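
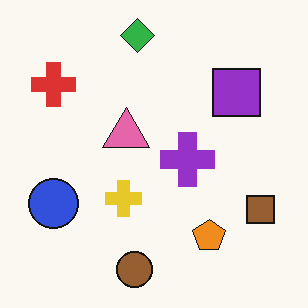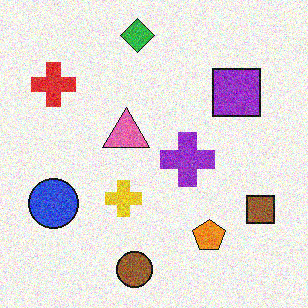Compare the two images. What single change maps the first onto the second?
The transformation is: degraded with visible gaussian noise.

Random speckle covers the whole image, including the flat background.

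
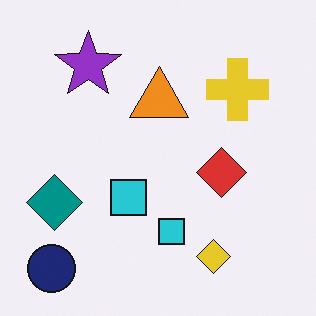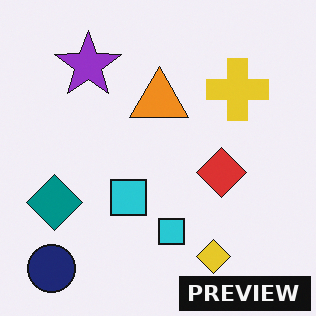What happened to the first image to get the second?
The transformation is: watermarked with the text "PREVIEW" in the lower-right corner.

A dark label reading "PREVIEW" appears in the lower-right corner.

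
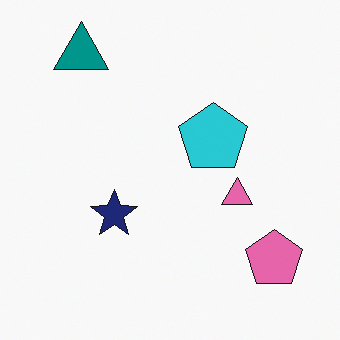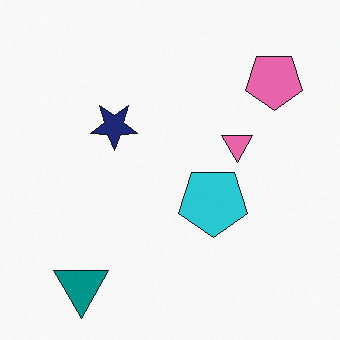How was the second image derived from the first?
It was flipped vertically (top ↔ bottom).

The teal triangle is in the top-left of the first image and the bottom-left of the second — shapes on opposite sides of the horizontal midline have swapped in a mirror flip.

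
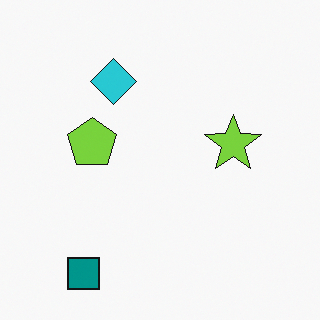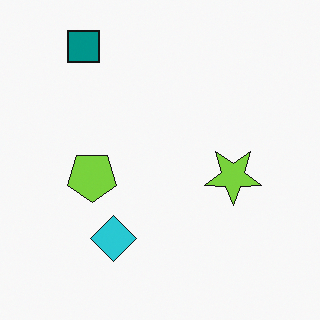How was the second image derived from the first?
It was flipped vertically (top ↔ bottom).

The teal square is in the bottom-left of the first image and the top-left of the second — shapes on opposite sides of the horizontal midline have swapped in a mirror flip.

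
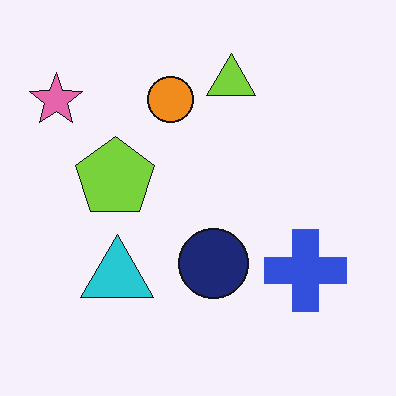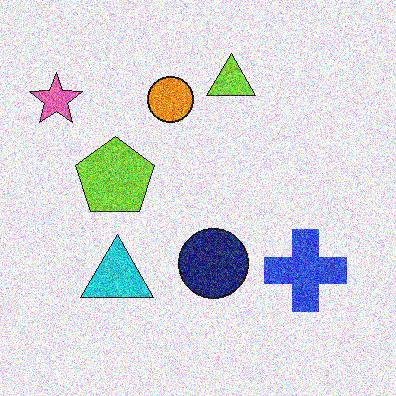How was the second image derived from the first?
The second image is the first degraded with strong gaussian noise.

Random speckle covers the whole image, including the flat background.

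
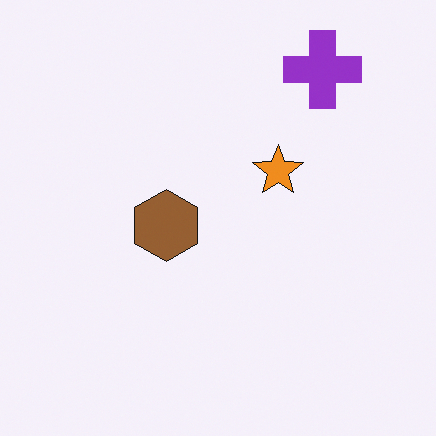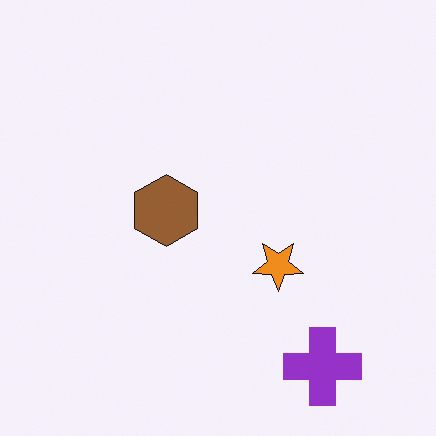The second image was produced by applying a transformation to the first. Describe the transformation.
The second image is the first flipped vertically (top ↔ bottom).

The purple cross is in the top-right of the first image and the bottom-right of the second — shapes on opposite sides of the horizontal midline have swapped in a mirror flip.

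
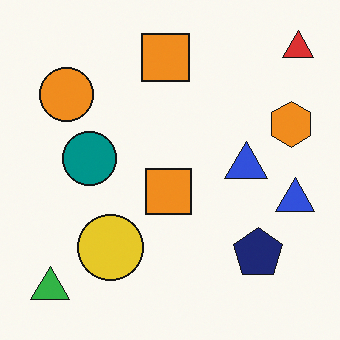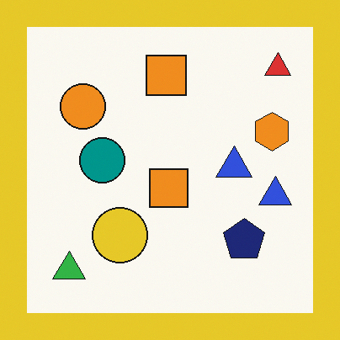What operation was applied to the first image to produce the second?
The image was framed with a yellow border.

A solid yellow frame runs around the edge of the second image, with the content slightly shrunk inside it.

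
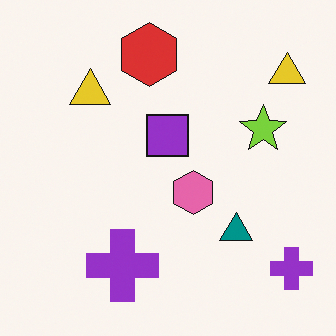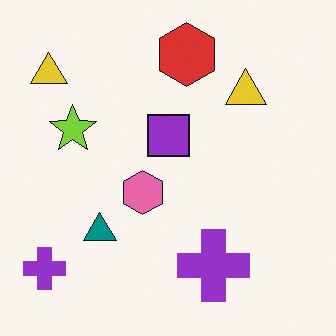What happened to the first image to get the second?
The transformation is: flipped horizontally (left ↔ right).

The lime star is in the right of the first image and the left of the second — shapes on opposite sides of the vertical midline have swapped in a mirror flip.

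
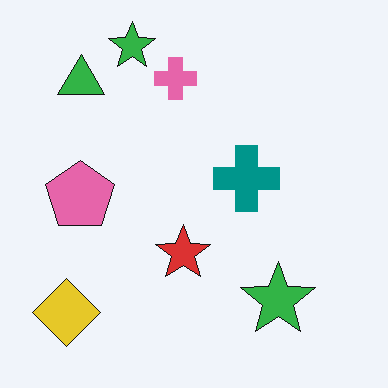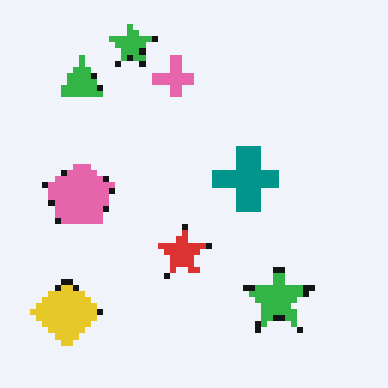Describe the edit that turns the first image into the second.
Moderately pixelated.

Shapes are reduced to large square blocks; fine edges and outlines are lost — a downscale-then-upscale (mosaic) effect.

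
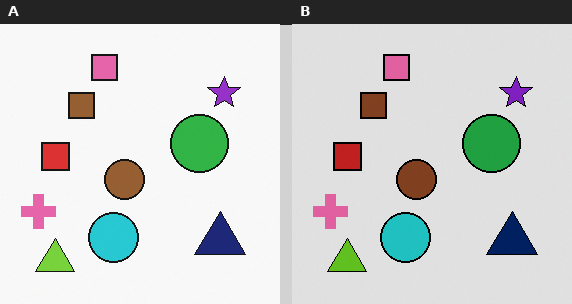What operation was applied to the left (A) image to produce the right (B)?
The right (B) image is the left (A) posterized to a reduced palette.

Each flat color has snapped to a coarser quantized level — most visibly, the near-white background has dropped to a flat grey.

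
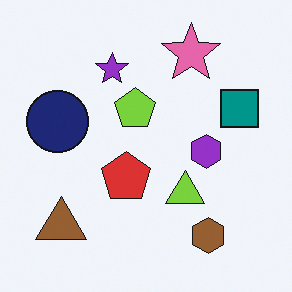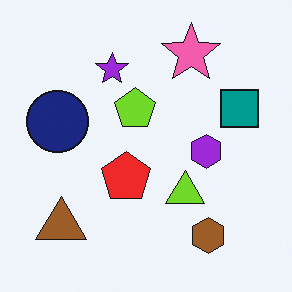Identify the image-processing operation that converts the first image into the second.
It was slightly oversaturated.

All colors are more vivid — a global saturation change.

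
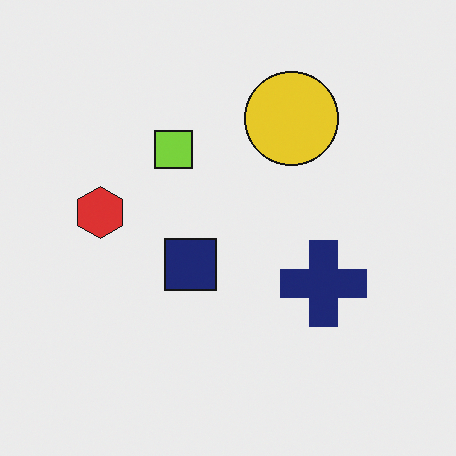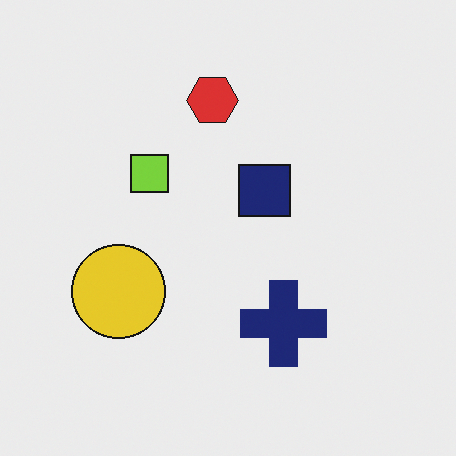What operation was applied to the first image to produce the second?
This is the original image transposed (reflected across the top-left ↔ bottom-right diagonal).

Shapes have swapped their row and column positions — what was in the top-right is now in the bottom-left — a diagonal reflection.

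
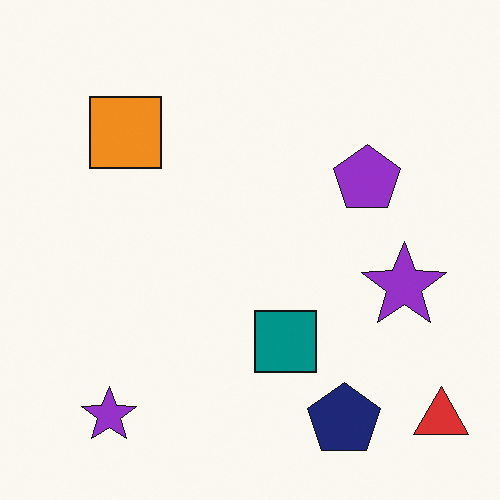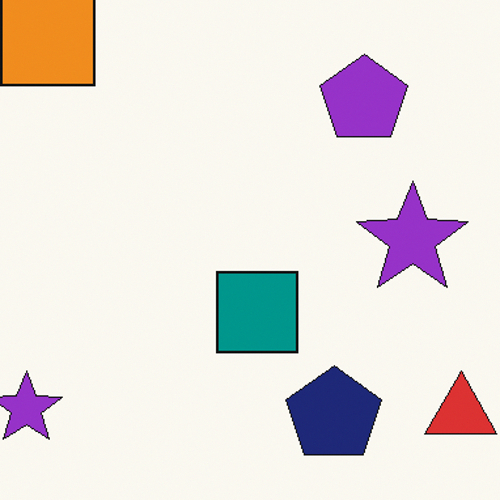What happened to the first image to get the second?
This is the original image cropped slightly and scaled back up.

The visible shapes are larger and the field of view is narrower; shapes near the original edges may be partly or wholly outside the frame — a crop-and-rescale.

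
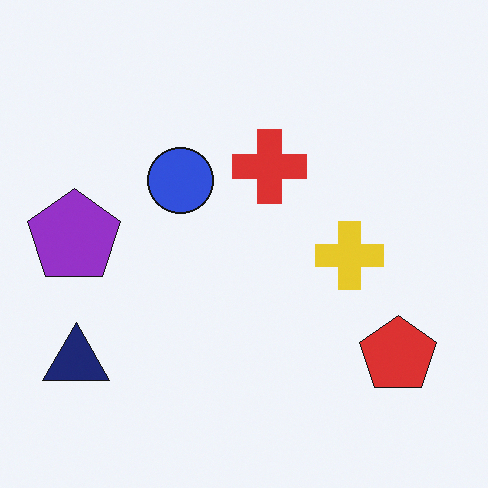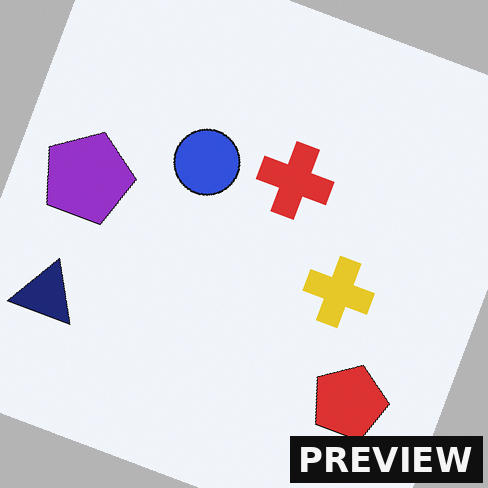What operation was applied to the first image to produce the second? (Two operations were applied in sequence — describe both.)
Rotated clockwise by a clearly visible amount, then watermarked with the text "PREVIEW" in the lower-right corner.

Every shape is tilted by the same angle and the image corners show triangular fill wedges — a whole-image rotation by a non-right angle. A dark label reading "PREVIEW" appears in the lower-right corner.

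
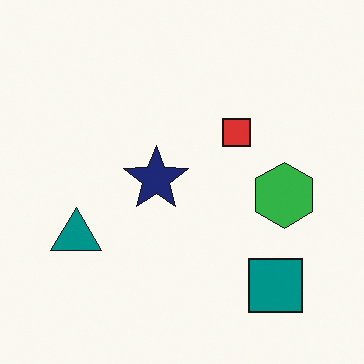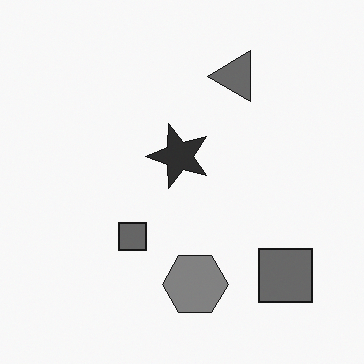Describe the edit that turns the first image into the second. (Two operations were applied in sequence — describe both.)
The image was transposed (reflected across the top-left ↔ bottom-right diagonal), then converted to grayscale.

Shapes have swapped their row and column positions — what was in the top-right is now in the bottom-left — a diagonal reflection. All color is removed — every shape is now a shade of grey.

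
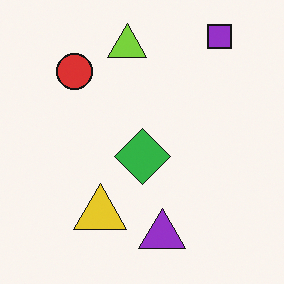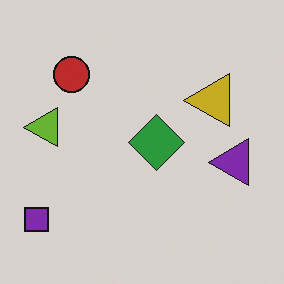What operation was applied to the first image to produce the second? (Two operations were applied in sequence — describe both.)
This is the original image slightly darkened, then transposed (reflected across the top-left ↔ bottom-right diagonal).

Every pixel — background and shapes alike — is uniformly darkened. Shapes have swapped their row and column positions — what was in the top-right is now in the bottom-left — a diagonal reflection.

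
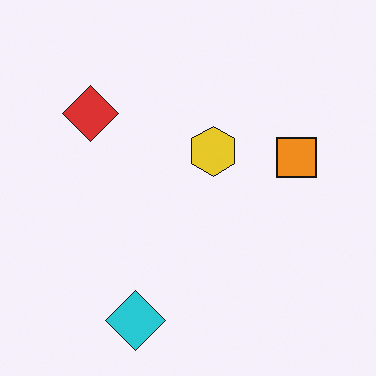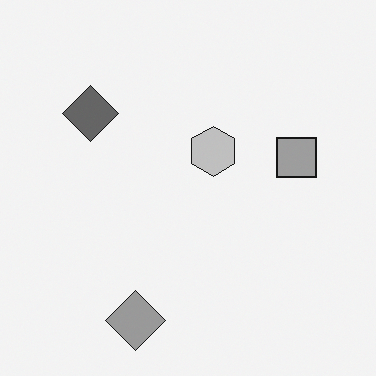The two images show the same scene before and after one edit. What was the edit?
Converted to grayscale.

All color is removed — every shape is now a shade of grey.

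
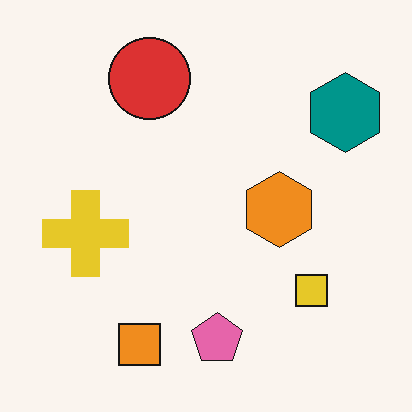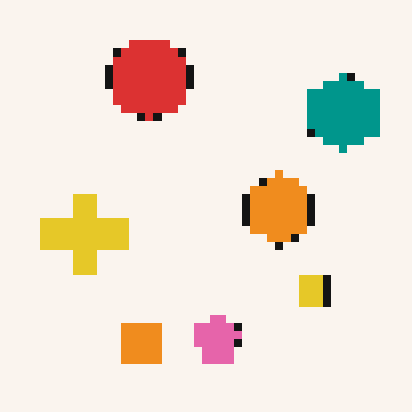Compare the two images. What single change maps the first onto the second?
The transformation is: moderately pixelated.

Shapes are reduced to large square blocks; fine edges and outlines are lost — a downscale-then-upscale (mosaic) effect.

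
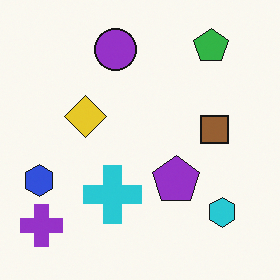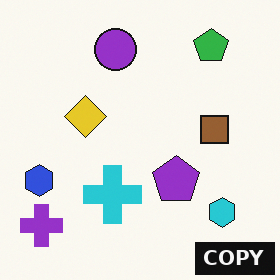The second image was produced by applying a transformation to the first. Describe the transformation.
Watermarked with the text "COPY" in the lower-right corner.

A dark label reading "COPY" appears in the lower-right corner.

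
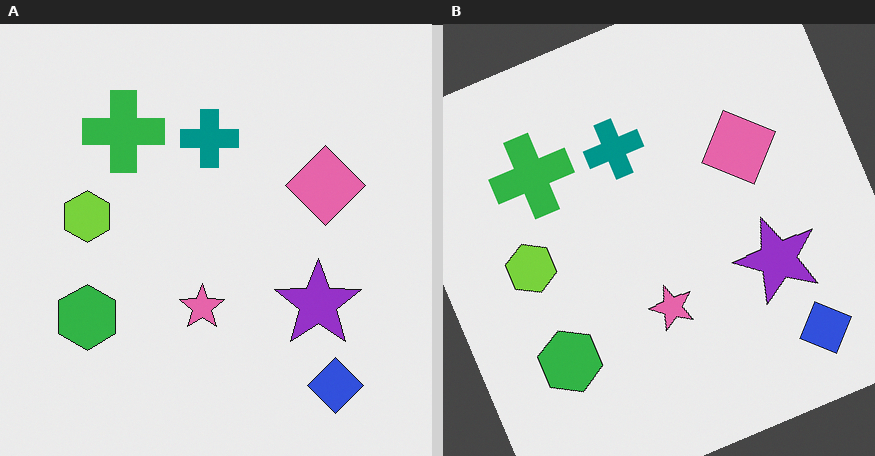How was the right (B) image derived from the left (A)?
Rotated counter-clockwise by a clearly visible amount.

Every shape is tilted by the same angle and the image corners show triangular fill wedges — a whole-image rotation by a non-right angle.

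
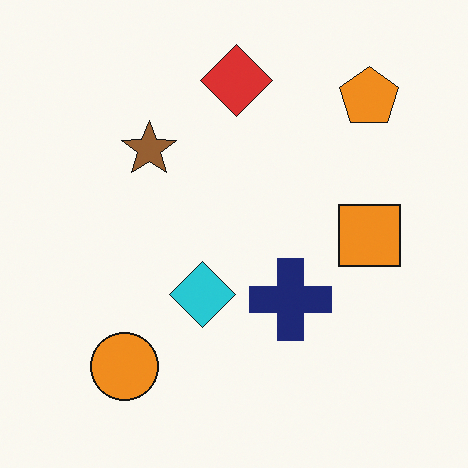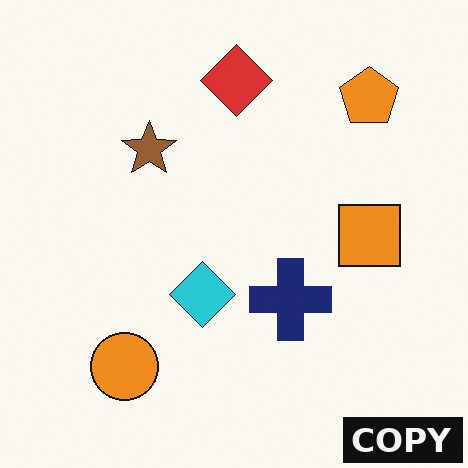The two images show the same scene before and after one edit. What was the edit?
The image was watermarked with the text "COPY" in the lower-right corner.

A dark label reading "COPY" appears in the lower-right corner.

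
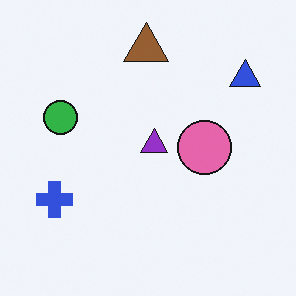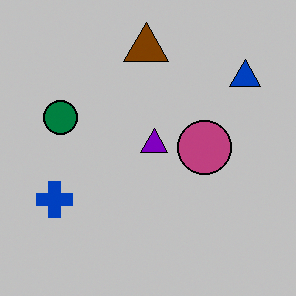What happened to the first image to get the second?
It was heavily posterized to just a handful of flat colors.

Each flat color has snapped to a coarser quantized level — most visibly, the near-white background has dropped to a flat grey.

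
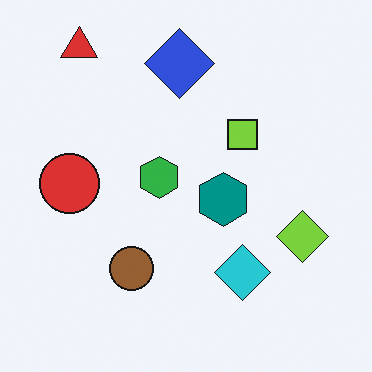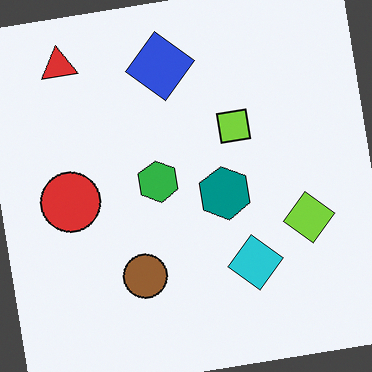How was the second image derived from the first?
It was rotated counter-clockwise by a few degrees.

Every shape is tilted by the same angle and the image corners show triangular fill wedges — a whole-image rotation by a non-right angle.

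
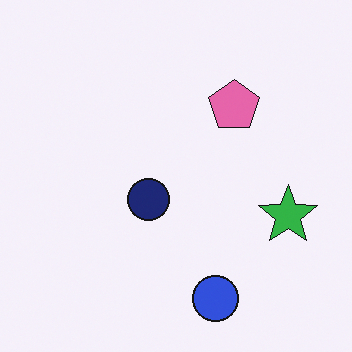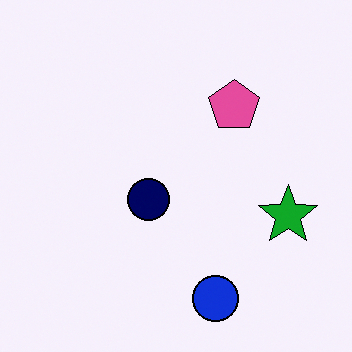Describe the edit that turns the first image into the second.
Given slightly increased contrast.

Tones are pushed away from mid-grey across the whole image — a global contrast change.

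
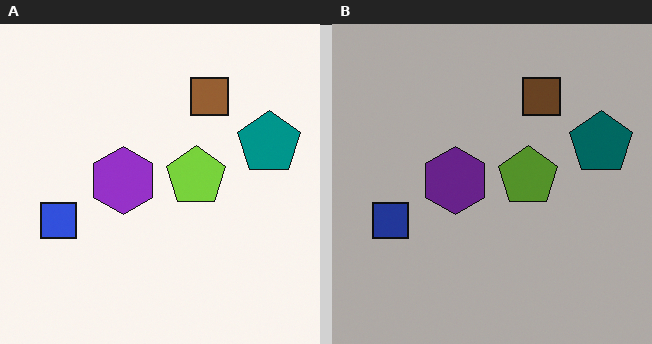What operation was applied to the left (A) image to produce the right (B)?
It was substantially darkened.

Every pixel — background and shapes alike — is uniformly darkened.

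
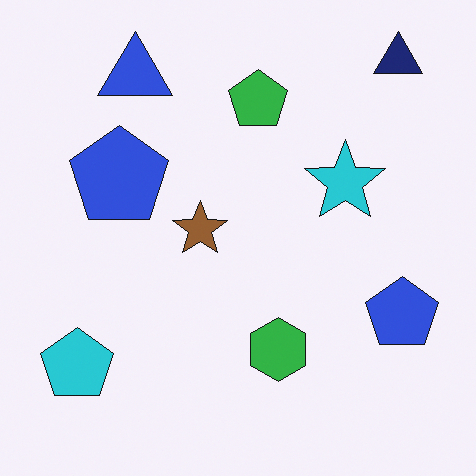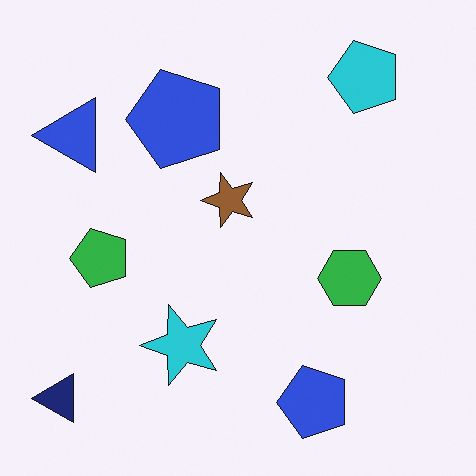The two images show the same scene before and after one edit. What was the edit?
Transposed (reflected across the top-left ↔ bottom-right diagonal).

Shapes have swapped their row and column positions — what was in the top-right is now in the bottom-left — a diagonal reflection.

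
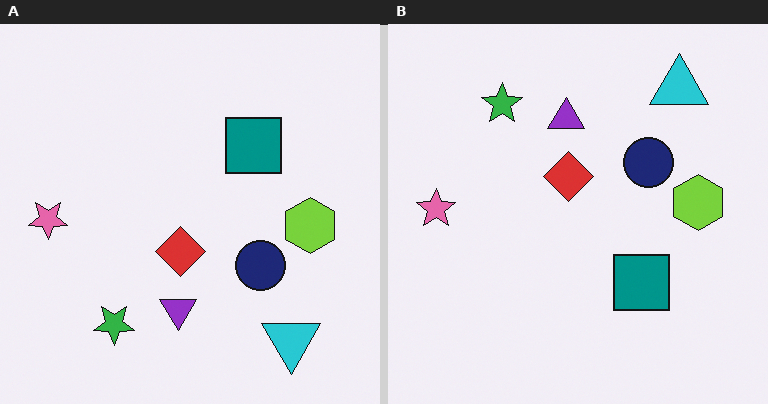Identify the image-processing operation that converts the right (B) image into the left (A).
Flipped vertically (top ↔ bottom).

The cyan triangle is in the top-right of the right (B) image and the bottom-right of the left (A) — shapes on opposite sides of the horizontal midline have swapped in a mirror flip.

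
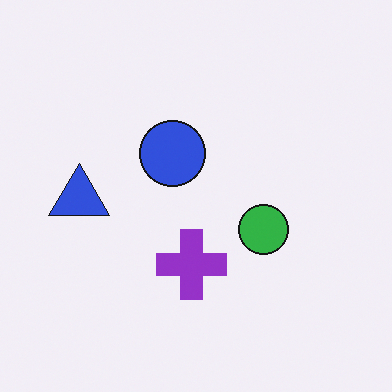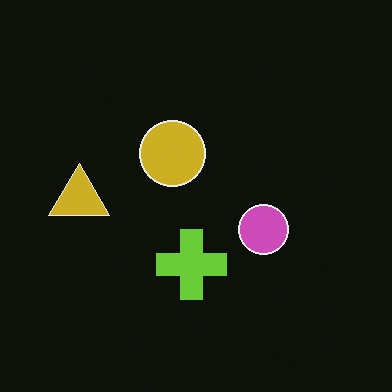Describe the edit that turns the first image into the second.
The image was color-inverted (negative).

The light background has become dark and every shape's color is its complement — a photographic negative.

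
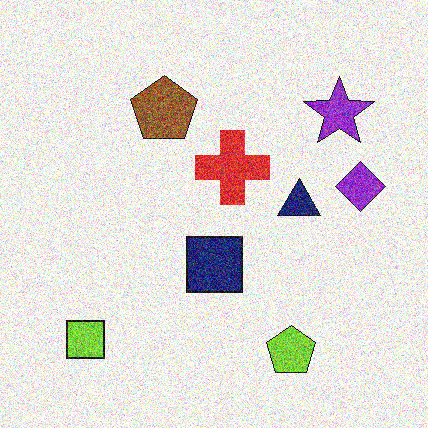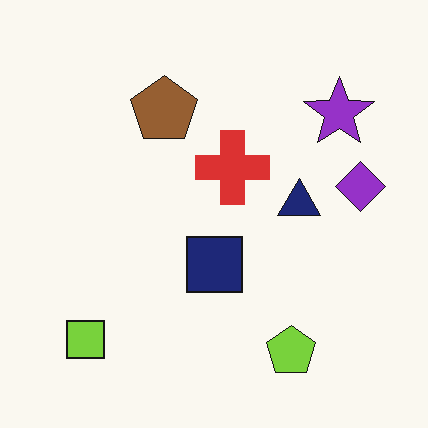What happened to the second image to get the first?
It was degraded with strong gaussian noise.

Random speckle covers the whole image, including the flat background.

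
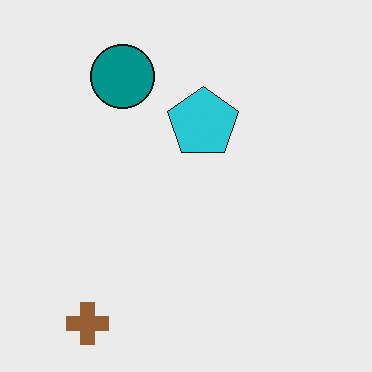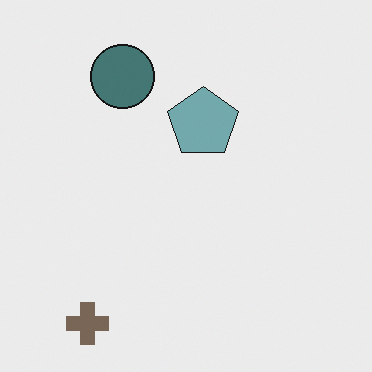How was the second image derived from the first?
The second image is the first made much more muted (saturation change).

All colors are more muted and greyish — a global saturation change.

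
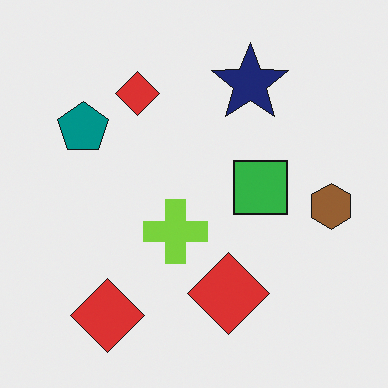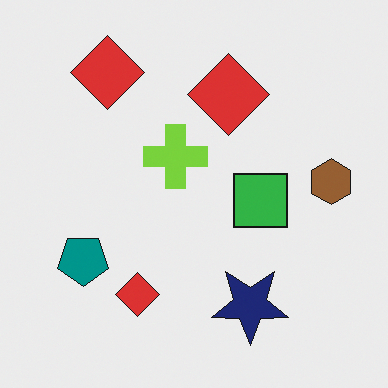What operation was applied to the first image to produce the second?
The transformation is: flipped vertically (top ↔ bottom).

The navy star is in the top of the first image and the bottom of the second — shapes on opposite sides of the horizontal midline have swapped in a mirror flip.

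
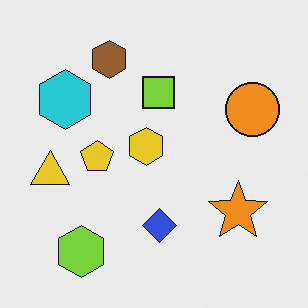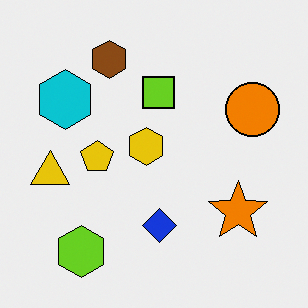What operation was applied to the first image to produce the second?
Given slightly increased contrast.

Tones are pushed away from mid-grey across the whole image — a global contrast change.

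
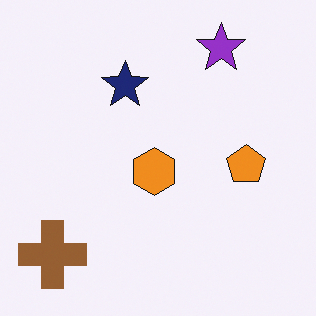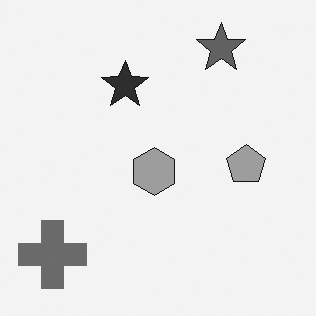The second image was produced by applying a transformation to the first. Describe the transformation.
This is the original image converted to grayscale.

All color is removed — every shape is now a shade of grey.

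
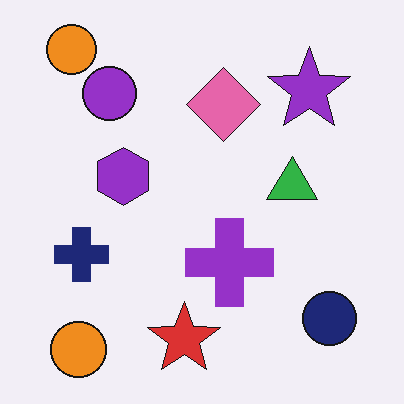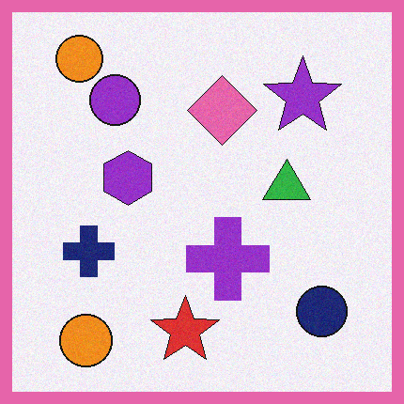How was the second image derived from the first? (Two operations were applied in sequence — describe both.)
The transformation is: degraded with light additive noise, then framed with a pink border.

Random speckle covers the whole image, including the flat background. A solid pink frame runs around the edge of the second image, with the content slightly shrunk inside it.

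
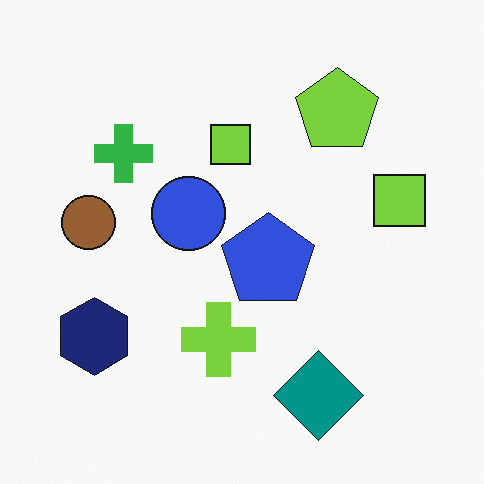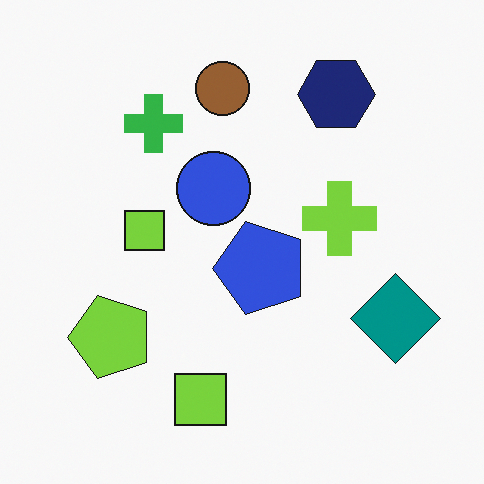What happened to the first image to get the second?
This is the original image transposed (reflected across the top-left ↔ bottom-right diagonal).

Shapes have swapped their row and column positions — what was in the top-right is now in the bottom-left — a diagonal reflection.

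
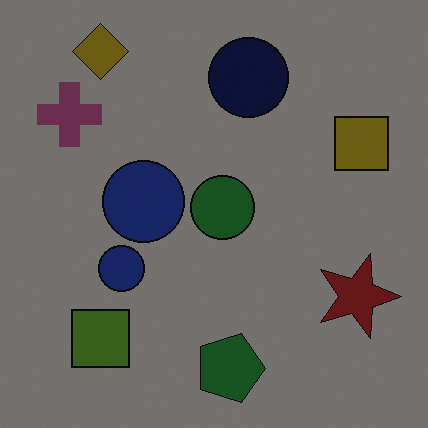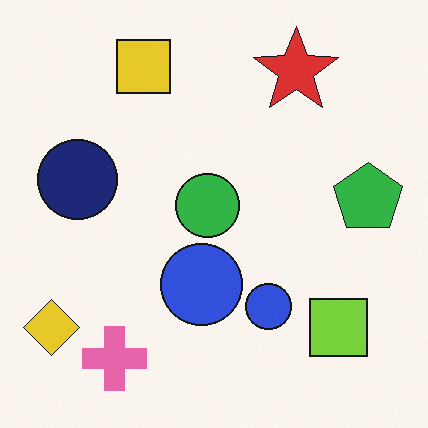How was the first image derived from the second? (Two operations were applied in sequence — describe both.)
The image was rotated 90° clockwise, then noticeably darkened.

The yellow diamond sits in the bottom-left of the second image and the top-left of the first — consistent with a whole-image 90° clockwise rotation. Every pixel — background and shapes alike — is uniformly darkened.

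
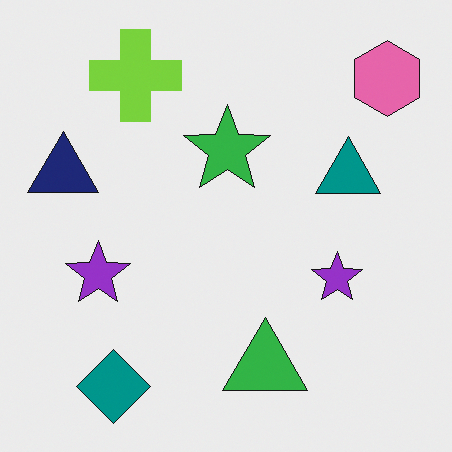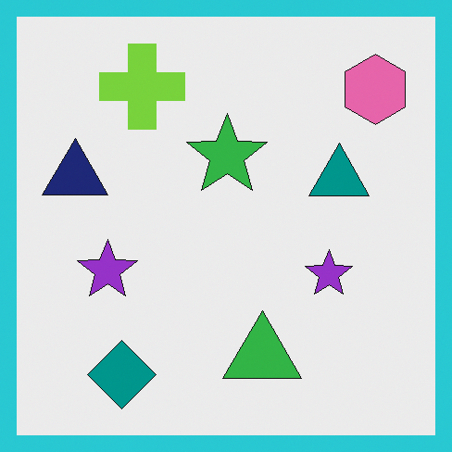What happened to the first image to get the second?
It was framed with a cyan border.

A solid cyan frame runs around the edge of the second image, with the content slightly shrunk inside it.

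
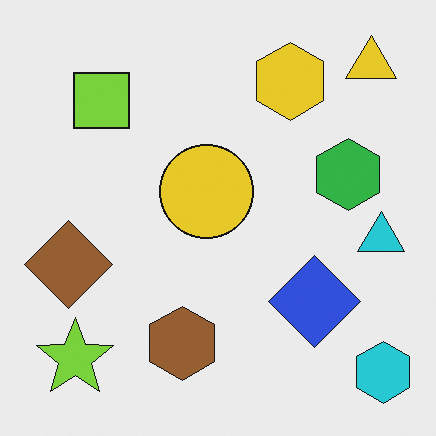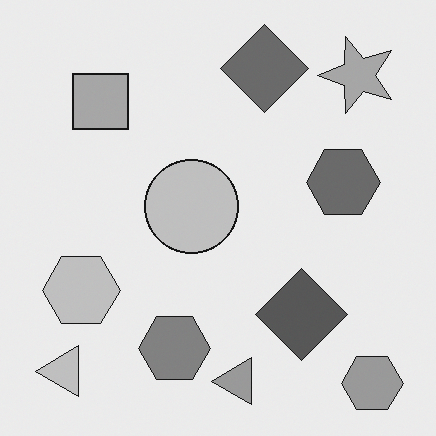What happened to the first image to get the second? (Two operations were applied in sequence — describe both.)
This is the original image converted to grayscale, then transposed (reflected across the top-left ↔ bottom-right diagonal).

All color is removed — every shape is now a shade of grey. Shapes have swapped their row and column positions — what was in the top-right is now in the bottom-left — a diagonal reflection.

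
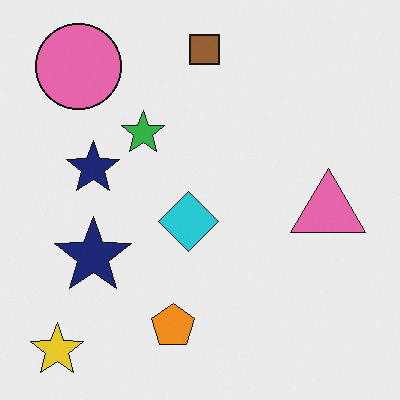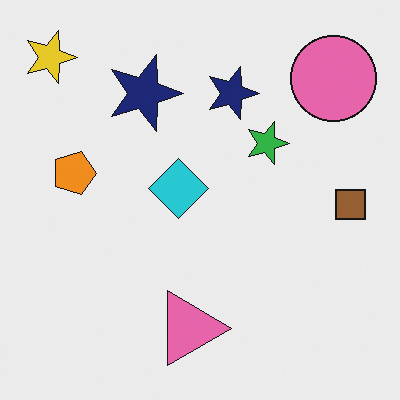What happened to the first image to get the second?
Rotated 90° clockwise.

The yellow star sits in the bottom-left of the first image and the top-left of the second — consistent with a whole-image 90° clockwise rotation.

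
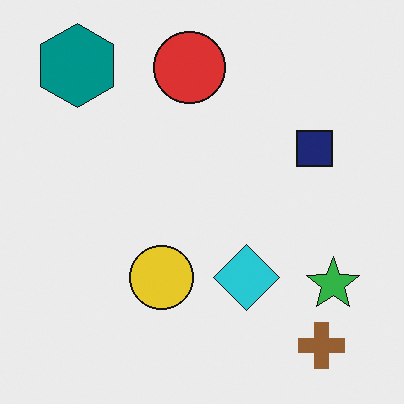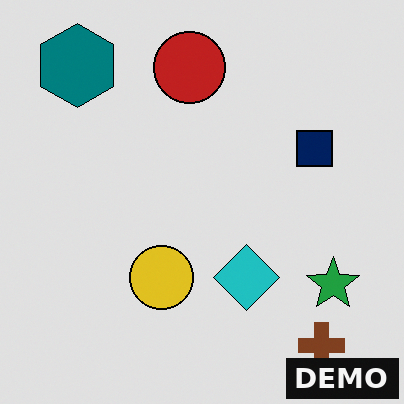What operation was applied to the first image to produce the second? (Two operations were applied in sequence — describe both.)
The second image is the first moderately posterized, then watermarked with the text "DEMO" in the lower-right corner.

Each flat color has snapped to a coarser quantized level — most visibly, the near-white background has dropped to a flat grey. A dark label reading "DEMO" appears in the lower-right corner.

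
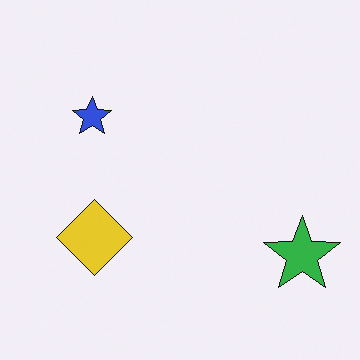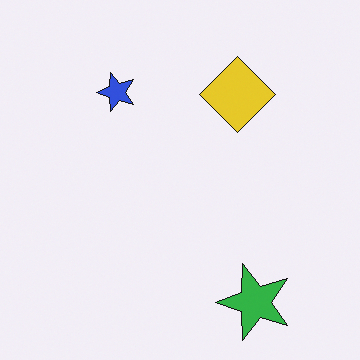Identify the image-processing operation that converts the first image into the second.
The second image is the first transposed (reflected across the top-left ↔ bottom-right diagonal).

Shapes have swapped their row and column positions — what was in the top-right is now in the bottom-left — a diagonal reflection.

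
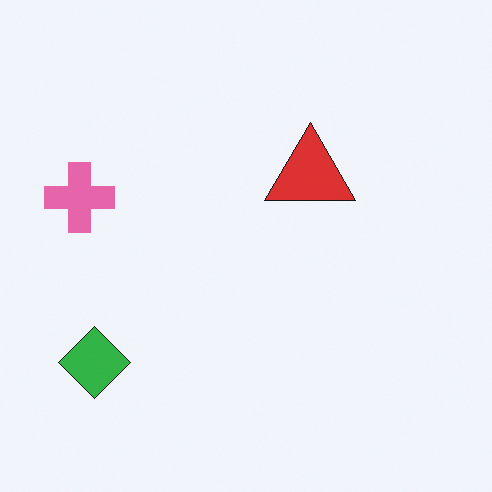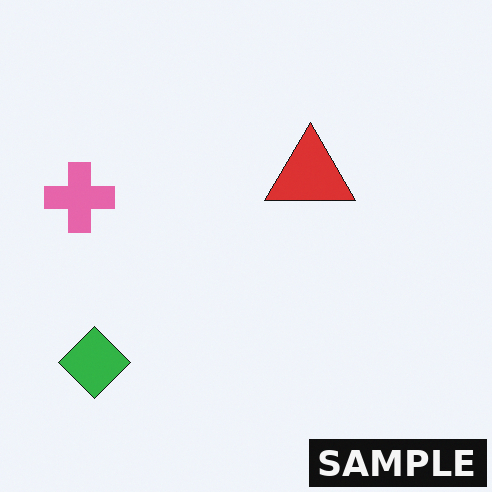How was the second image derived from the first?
It was watermarked with the text "SAMPLE" in the lower-right corner.

A dark label reading "SAMPLE" appears in the lower-right corner.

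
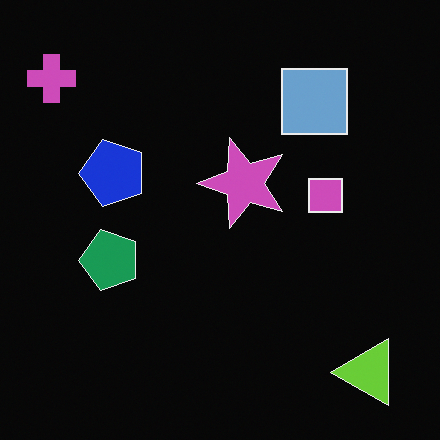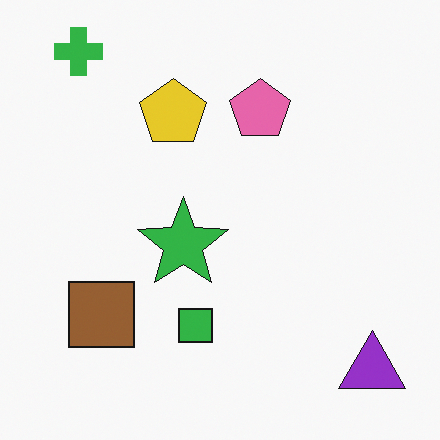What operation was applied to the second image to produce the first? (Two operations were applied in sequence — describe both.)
The transformation is: transposed (reflected across the top-left ↔ bottom-right diagonal), then color-inverted (negative).

Shapes have swapped their row and column positions — what was in the top-right is now in the bottom-left — a diagonal reflection. The light background has become dark and every shape's color is its complement — a photographic negative.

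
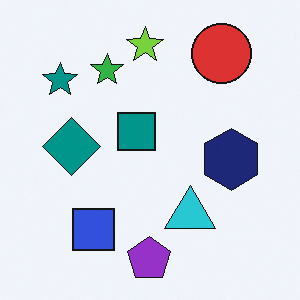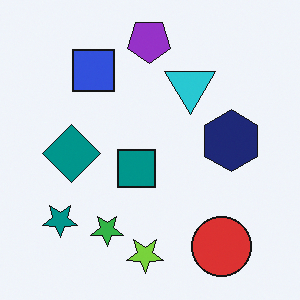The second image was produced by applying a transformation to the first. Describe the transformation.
The transformation is: flipped vertically (top ↔ bottom).

The purple pentagon is in the bottom of the first image and the top of the second — shapes on opposite sides of the horizontal midline have swapped in a mirror flip.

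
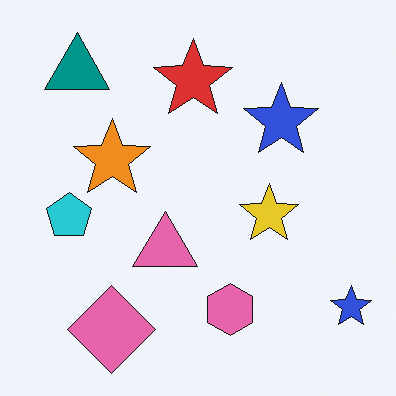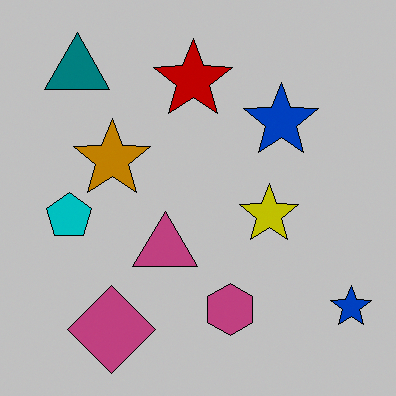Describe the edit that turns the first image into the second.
The second image is the first aggressively posterized.

Each flat color has snapped to a coarser quantized level — most visibly, the near-white background has dropped to a flat grey.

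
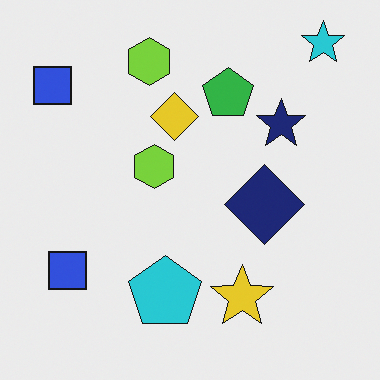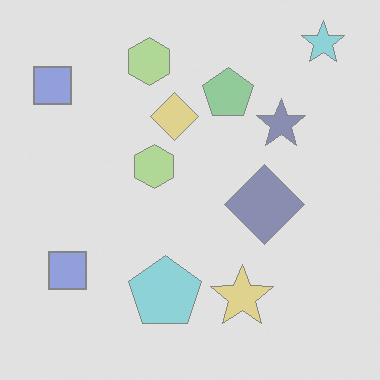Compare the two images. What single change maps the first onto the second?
Given much lower contrast.

Tones are pushed toward mid-grey across the whole image — a global contrast change.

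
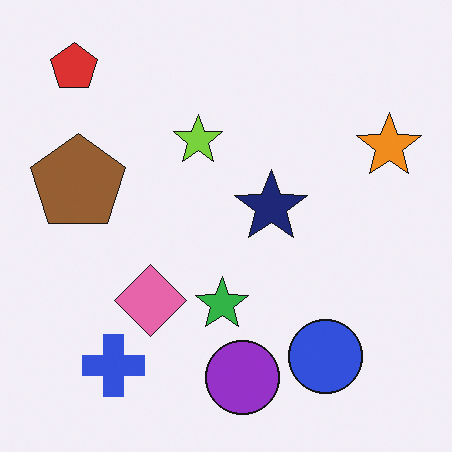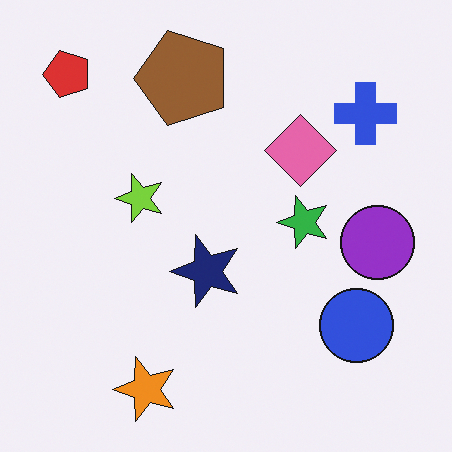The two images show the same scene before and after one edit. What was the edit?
The second image is the first transposed (reflected across the top-left ↔ bottom-right diagonal).

Shapes have swapped their row and column positions — what was in the top-right is now in the bottom-left — a diagonal reflection.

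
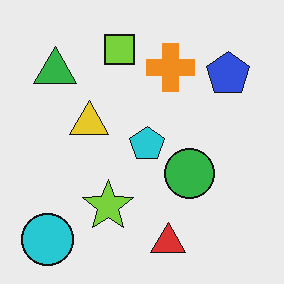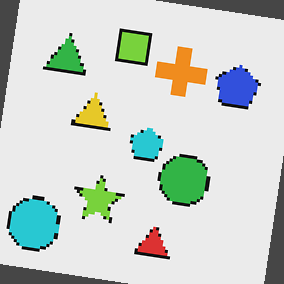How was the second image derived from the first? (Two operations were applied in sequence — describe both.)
Lightly pixelated (a mild mosaic effect), then rotated clockwise by a small amount.

Shapes are reduced to large square blocks; fine edges and outlines are lost — a downscale-then-upscale (mosaic) effect. Every shape is tilted by the same angle and the image corners show triangular fill wedges — a whole-image rotation by a non-right angle.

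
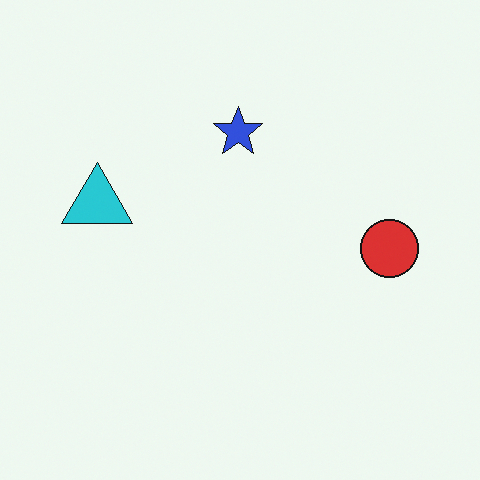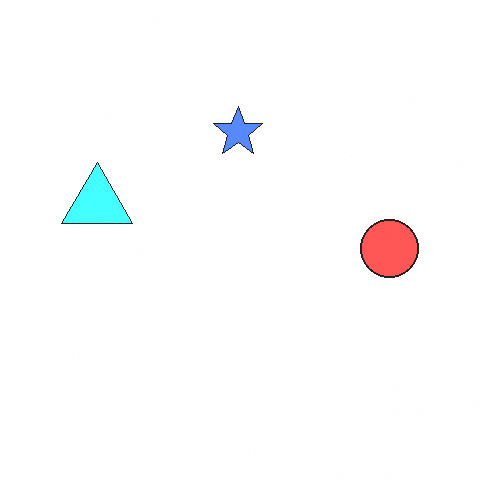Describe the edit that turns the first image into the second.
Brightened a lot.

Every pixel — background and shapes alike — is uniformly brightened.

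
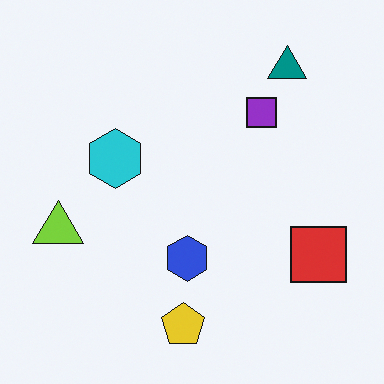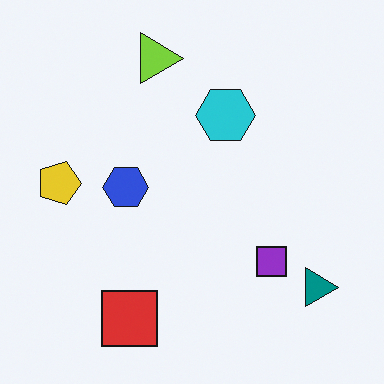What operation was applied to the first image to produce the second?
This is the original image rotated 90° clockwise.

The teal triangle sits in the top-right of the first image and the bottom-right of the second — consistent with a whole-image 90° clockwise rotation.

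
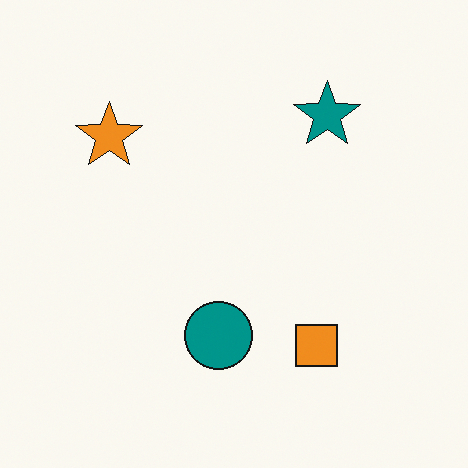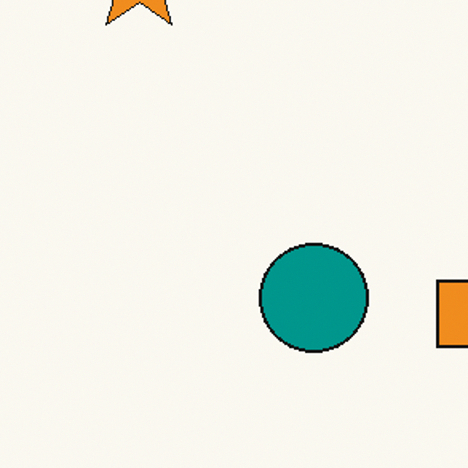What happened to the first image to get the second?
This is the original image cropped slightly and scaled back up.

The visible shapes are larger and the field of view is narrower; shapes near the original edges may be partly or wholly outside the frame — a crop-and-rescale.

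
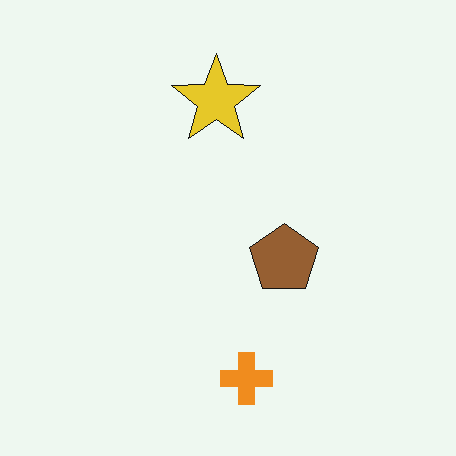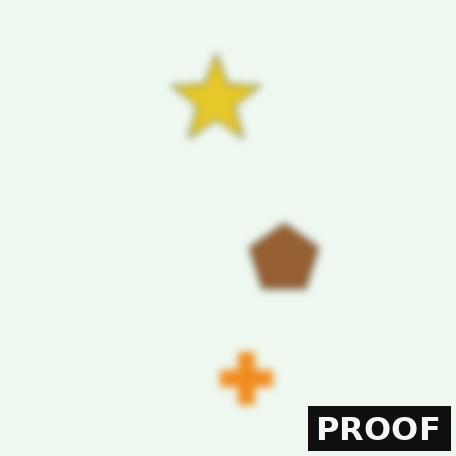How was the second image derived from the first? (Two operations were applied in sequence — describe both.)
Moderately blurred, then watermarked with the text "PROOF" in the lower-right corner.

Shape edges and outlines are uniformly softened across the whole image. A dark label reading "PROOF" appears in the lower-right corner.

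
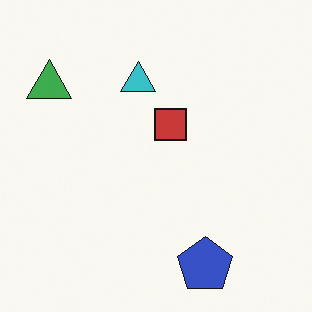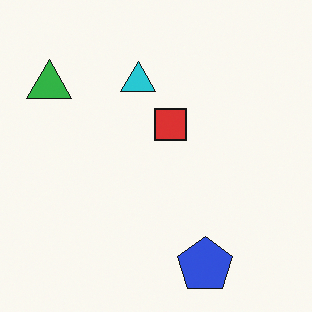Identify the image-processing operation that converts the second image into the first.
It was slightly desaturated.

All colors are more muted and greyish — a global saturation change.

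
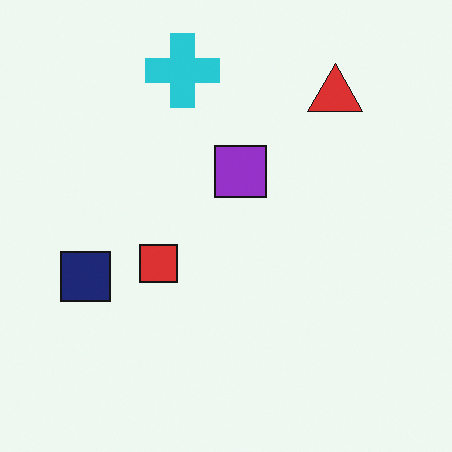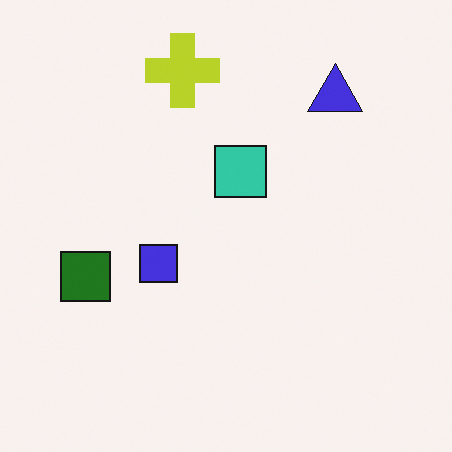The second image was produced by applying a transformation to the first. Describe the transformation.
Hue-shifted through roughly half the color wheel.

Every shape's color has rotated by the same amount around the hue wheel — a uniform hue shift.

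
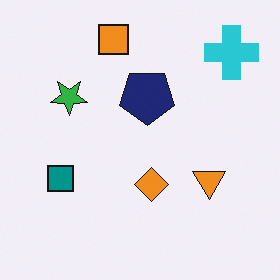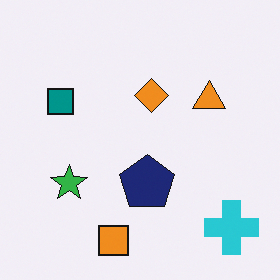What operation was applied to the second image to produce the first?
The first image is the second flipped vertically (top ↔ bottom).

The orange square is in the bottom of the second image and the top of the first — shapes on opposite sides of the horizontal midline have swapped in a mirror flip.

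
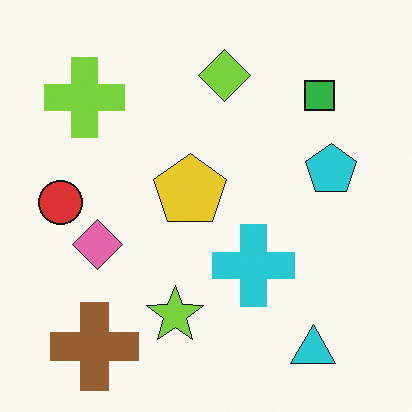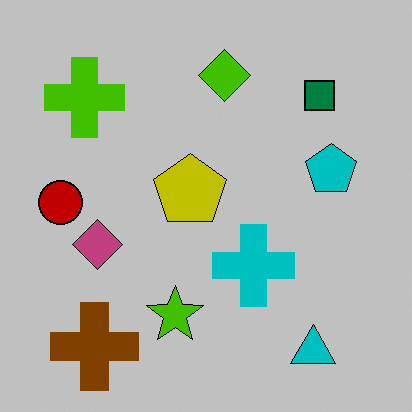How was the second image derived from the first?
The transformation is: heavily posterized to just a handful of flat colors.

Each flat color has snapped to a coarser quantized level — most visibly, the near-white background has dropped to a flat grey.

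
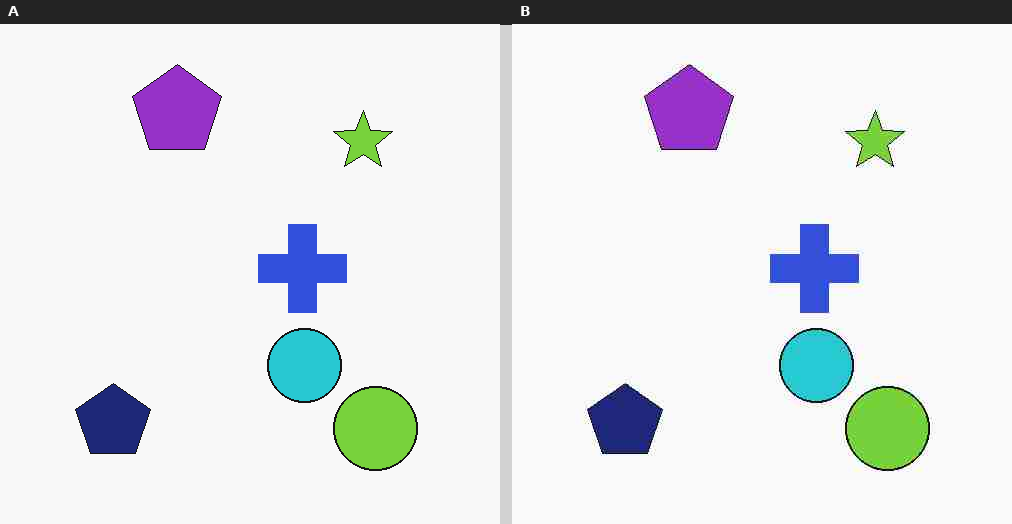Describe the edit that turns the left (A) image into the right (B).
It was degraded with heavy JPEG compression.

Blocky 8×8 compression artifacts appear around shape edges and the flat background shows ringing — characteristic JPEG degradation.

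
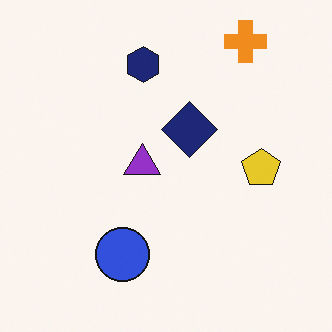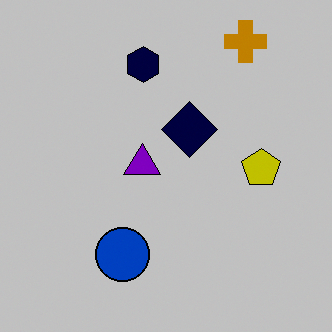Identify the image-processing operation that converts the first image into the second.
The image was heavily posterized to just a handful of flat colors.

Each flat color has snapped to a coarser quantized level — most visibly, the near-white background has dropped to a flat grey.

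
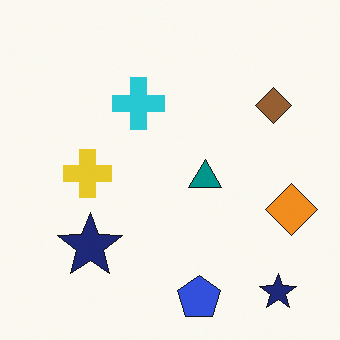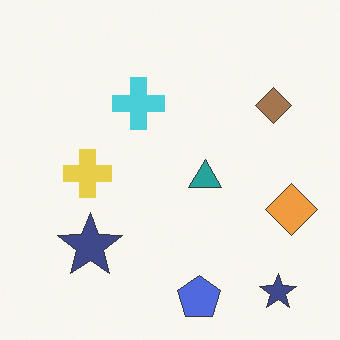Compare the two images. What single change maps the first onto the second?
This is the original image given slightly reduced contrast.

Tones are pushed toward mid-grey across the whole image — a global contrast change.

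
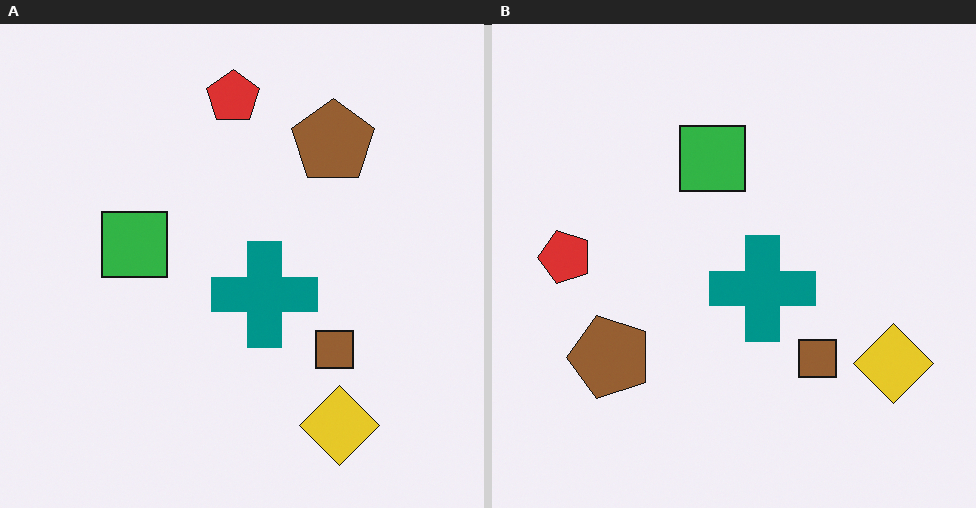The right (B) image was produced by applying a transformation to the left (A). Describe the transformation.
The image was transposed (reflected across the top-left ↔ bottom-right diagonal).

Shapes have swapped their row and column positions — what was in the top-right is now in the bottom-left — a diagonal reflection.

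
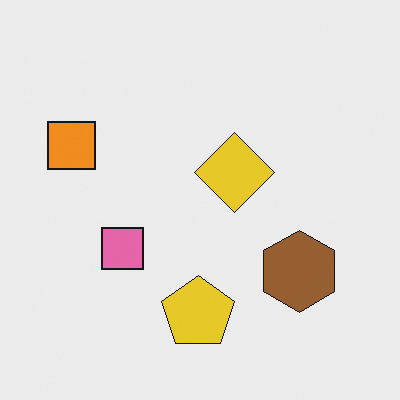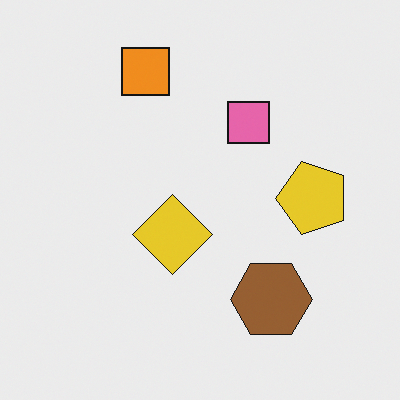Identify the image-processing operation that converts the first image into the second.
The image was transposed (reflected across the top-left ↔ bottom-right diagonal).

Shapes have swapped their row and column positions — what was in the top-right is now in the bottom-left — a diagonal reflection.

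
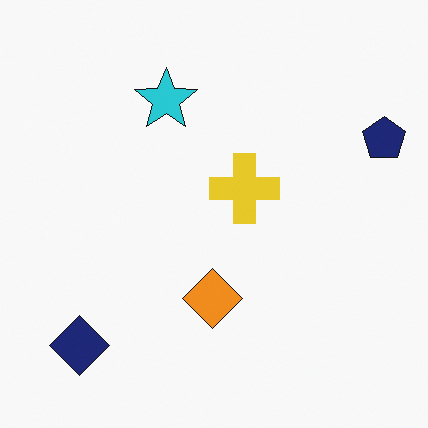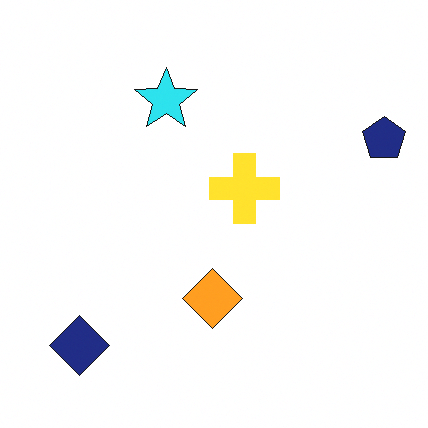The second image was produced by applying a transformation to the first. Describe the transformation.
This is the original image brightened a little.

Every pixel — background and shapes alike — is uniformly brightened.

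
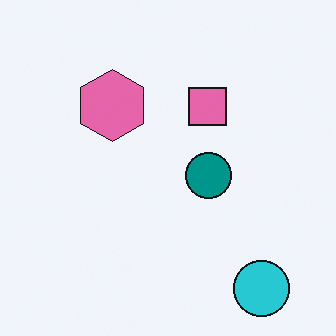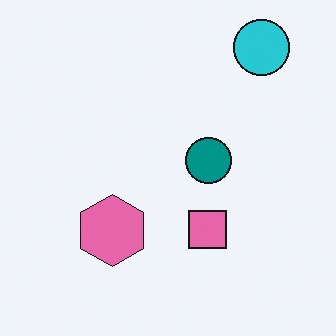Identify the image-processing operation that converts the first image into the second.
Flipped vertically (top ↔ bottom).

The cyan circle is in the bottom-right of the first image and the top-right of the second — shapes on opposite sides of the horizontal midline have swapped in a mirror flip.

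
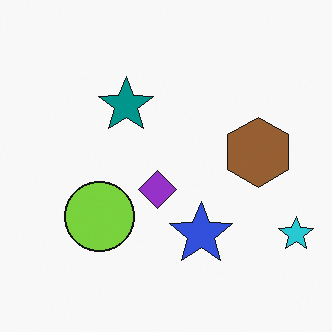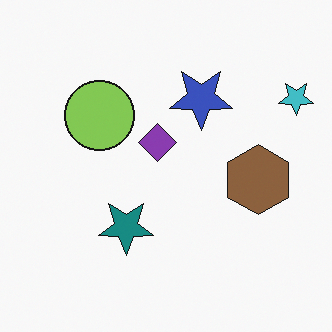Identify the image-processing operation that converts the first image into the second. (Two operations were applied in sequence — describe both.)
The transformation is: flipped vertically (top ↔ bottom), then slightly desaturated.

The cyan star is in the bottom-right of the first image and the top-right of the second — shapes on opposite sides of the horizontal midline have swapped in a mirror flip. All colors are more muted and greyish — a global saturation change.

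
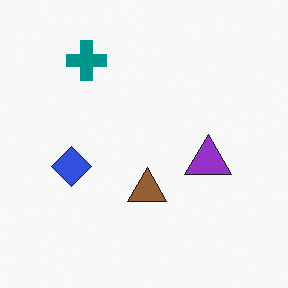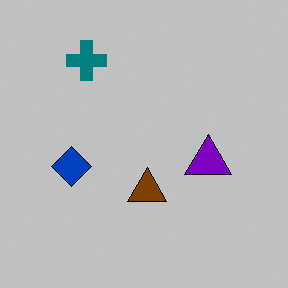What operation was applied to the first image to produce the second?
This is the original image aggressively posterized.

Each flat color has snapped to a coarser quantized level — most visibly, the near-white background has dropped to a flat grey.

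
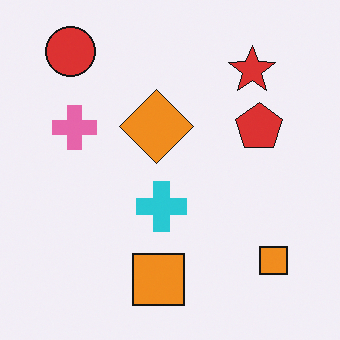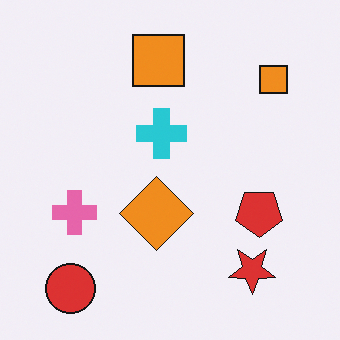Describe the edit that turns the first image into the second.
The transformation is: flipped vertically (top ↔ bottom).

The red circle is in the top-left of the first image and the bottom-left of the second — shapes on opposite sides of the horizontal midline have swapped in a mirror flip.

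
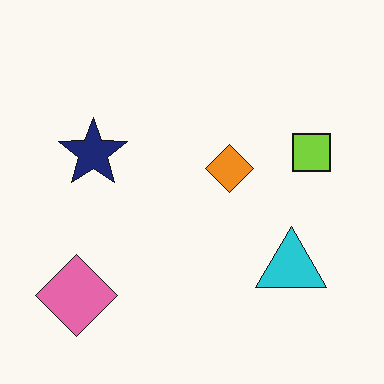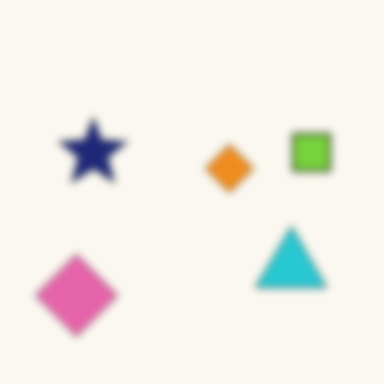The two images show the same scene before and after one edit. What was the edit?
Moderately blurred.

Shape edges and outlines are uniformly softened across the whole image.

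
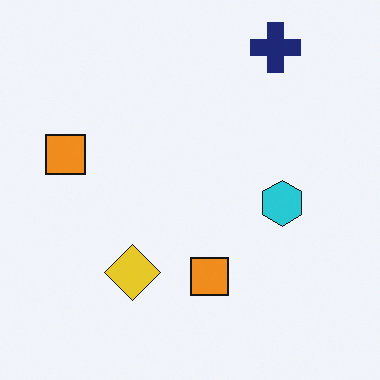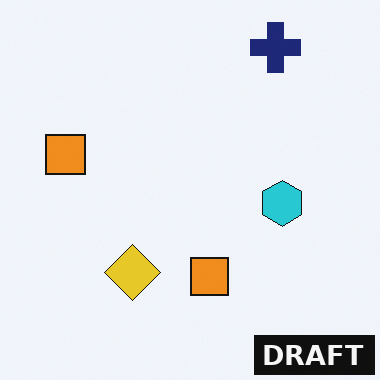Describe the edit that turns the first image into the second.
The image was watermarked with the text "DRAFT" in the lower-right corner.

A dark label reading "DRAFT" appears in the lower-right corner.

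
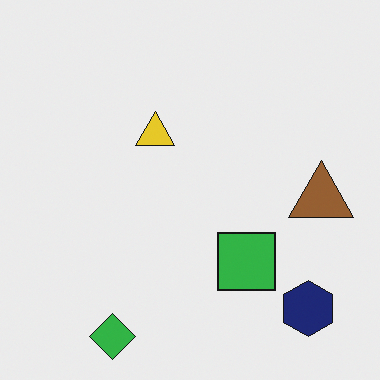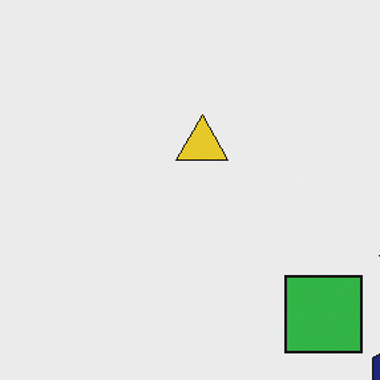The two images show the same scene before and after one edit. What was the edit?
It was cropped slightly and scaled back up.

The visible shapes are larger and the field of view is narrower; shapes near the original edges may be partly or wholly outside the frame — a crop-and-rescale.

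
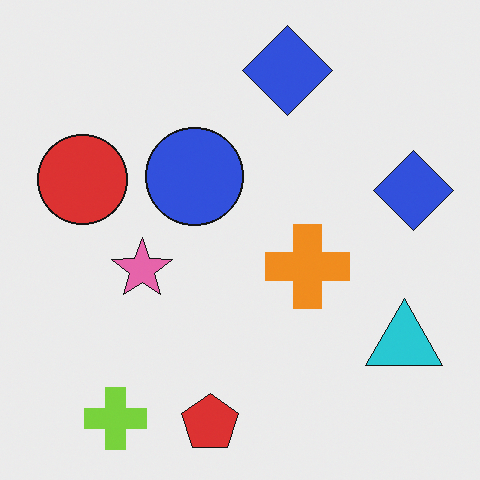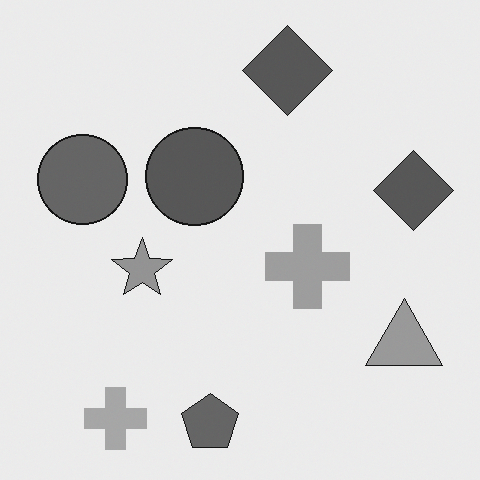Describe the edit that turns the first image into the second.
The second image is the first converted to grayscale.

All color is removed — every shape is now a shade of grey.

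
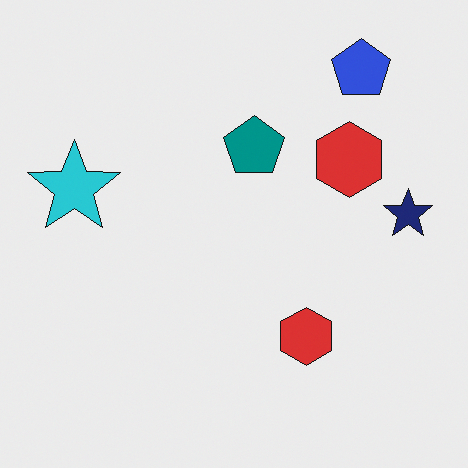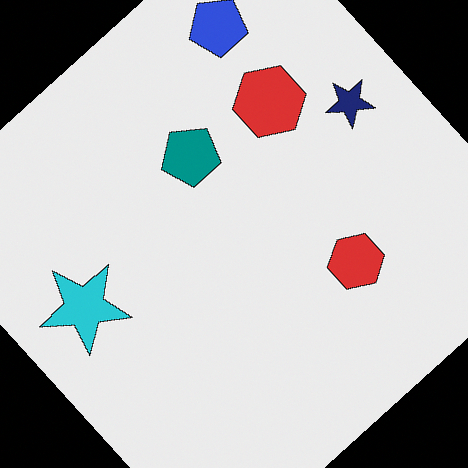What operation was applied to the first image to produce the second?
The transformation is: rotated counter-clockwise by a large amount — several tens of degrees.

Every shape is tilted by the same angle and the image corners show triangular fill wedges — a whole-image rotation by a non-right angle.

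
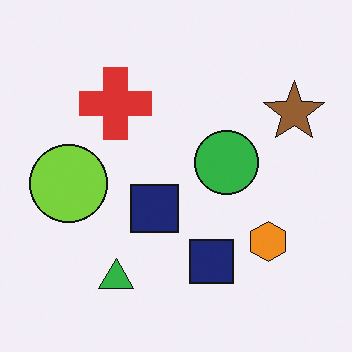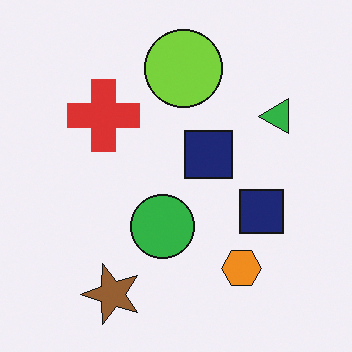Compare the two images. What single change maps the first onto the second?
The transformation is: transposed (reflected across the top-left ↔ bottom-right diagonal).

Shapes have swapped their row and column positions — what was in the top-right is now in the bottom-left — a diagonal reflection.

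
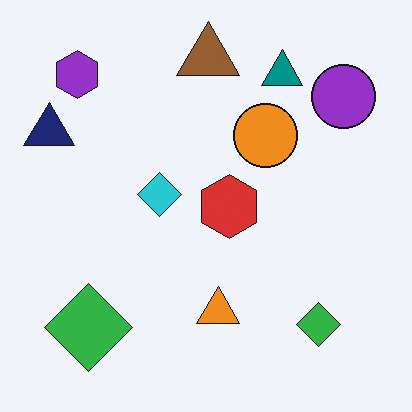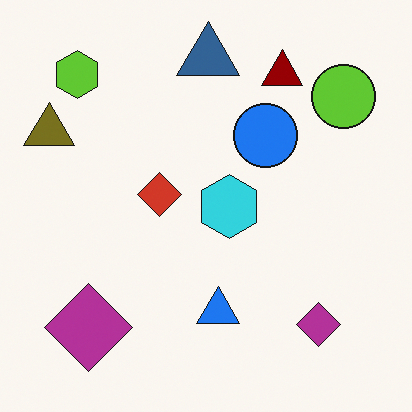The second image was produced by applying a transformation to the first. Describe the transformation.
The second image is the first hue-shifted by a large amount.

Every shape's color has rotated by the same amount around the hue wheel — a uniform hue shift.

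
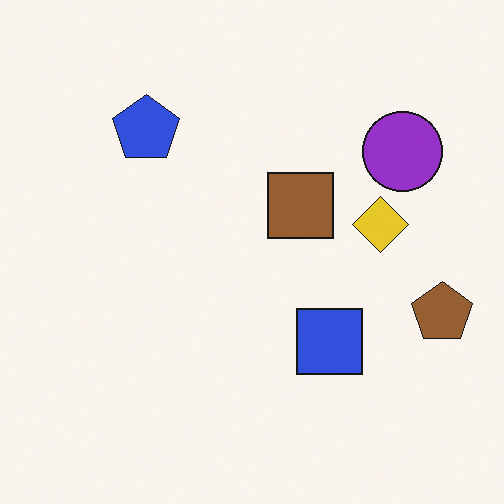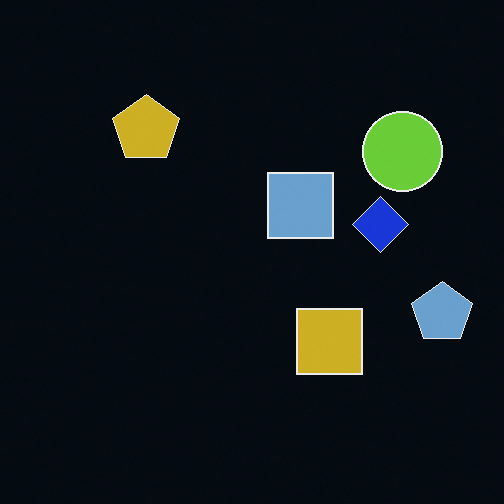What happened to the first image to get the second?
The second image is the first color-inverted (negative).

The light background has become dark and every shape's color is its complement — a photographic negative.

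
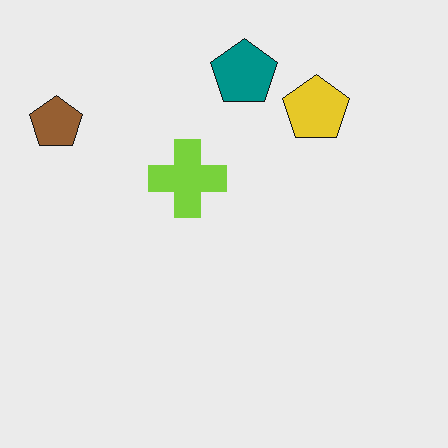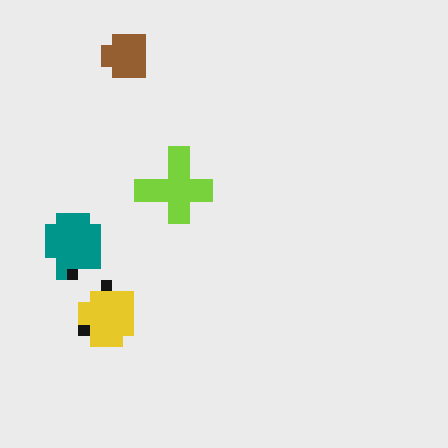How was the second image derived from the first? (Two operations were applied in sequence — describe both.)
This is the original image coarsely pixelated, then transposed (reflected across the top-left ↔ bottom-right diagonal).

Shapes are reduced to large square blocks; fine edges and outlines are lost — a downscale-then-upscale (mosaic) effect. Shapes have swapped their row and column positions — what was in the top-right is now in the bottom-left — a diagonal reflection.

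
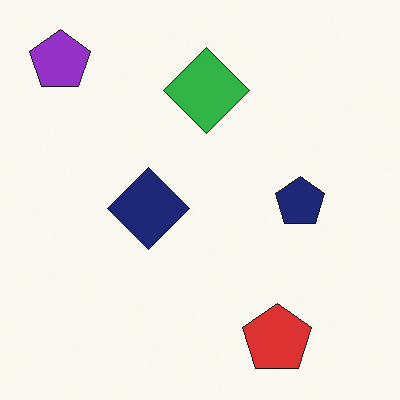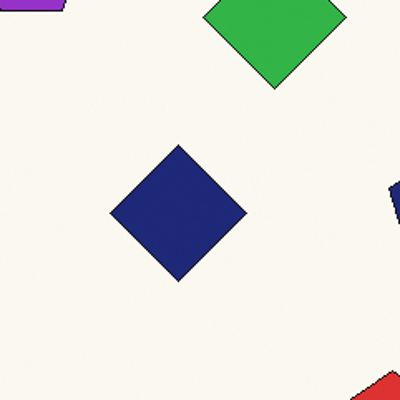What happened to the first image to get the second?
The image was cropped to a noticeably smaller region and rescaled.

The visible shapes are larger and the field of view is narrower; shapes near the original edges may be partly or wholly outside the frame — a crop-and-rescale.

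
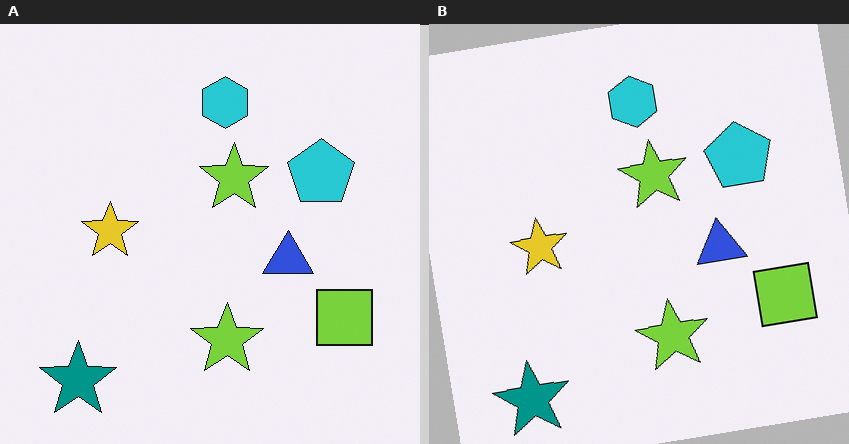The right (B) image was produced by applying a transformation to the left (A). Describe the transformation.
The right (B) image is the left (A) rotated counter-clockwise by a small amount.

Every shape is tilted by the same angle and the image corners show triangular fill wedges — a whole-image rotation by a non-right angle.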